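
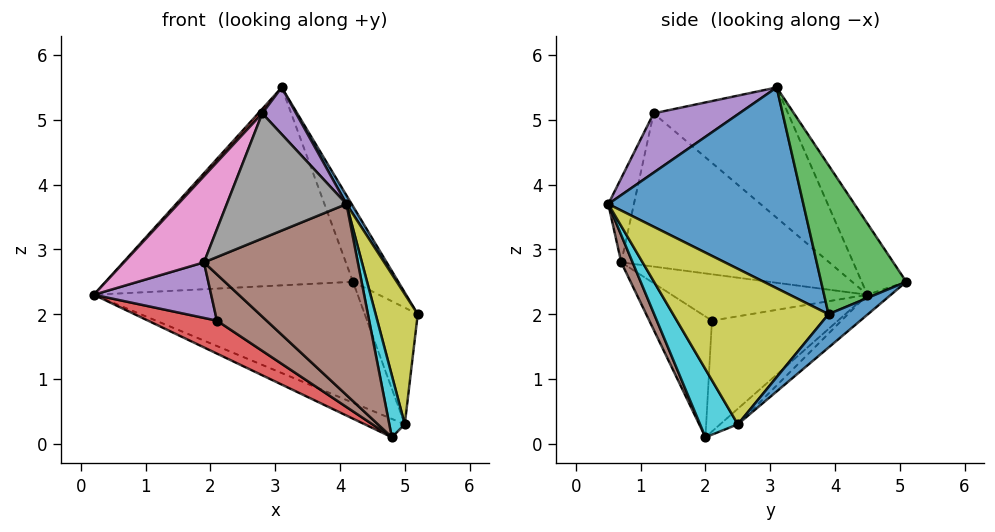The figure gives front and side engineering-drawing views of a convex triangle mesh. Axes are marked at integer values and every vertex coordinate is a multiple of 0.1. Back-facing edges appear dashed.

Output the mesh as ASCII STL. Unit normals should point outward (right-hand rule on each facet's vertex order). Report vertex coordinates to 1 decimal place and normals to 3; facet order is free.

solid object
 facet normal 0.860 -0.023 0.511
  outer loop
   vertex 3.1 3.1 5.5
   vertex 4.1 0.5 3.7
   vertex 5.2 3.9 2.0
  endloop
 endfacet
 facet normal -0.153 0.847 0.509
  outer loop
   vertex 4.2 5.1 2.5
   vertex 0.2 4.5 2.3
   vertex 3.1 3.1 5.5
  endloop
 endfacet
 facet normal 0.744 0.396 0.537
  outer loop
   vertex 4.2 5.1 2.5
   vertex 3.1 3.1 5.5
   vertex 5.2 3.9 2.0
  endloop
 endfacet
 facet normal -0.746 -0.022 0.666
  outer loop
   vertex 2.8 1.2 5.1
   vertex 3.1 3.1 5.5
   vertex 0.2 4.5 2.3
  endloop
 endfacet
 facet normal 0.642 -0.254 0.723
  outer loop
   vertex 2.8 1.2 5.1
   vertex 4.1 0.5 3.7
   vertex 3.1 3.1 5.5
  endloop
 endfacet
 facet normal 0.068 -0.926 -0.372
  outer loop
   vertex 1.9 0.7 2.8
   vertex 4.8 2.0 0.1
   vertex 4.1 0.5 3.7
  endloop
 endfacet
 facet normal -0.853 -0.328 0.405
  outer loop
   vertex 1.9 0.7 2.8
   vertex 2.8 1.2 5.1
   vertex 0.2 4.5 2.3
  endloop
 endfacet
 facet normal -0.201 -0.938 0.283
  outer loop
   vertex 1.9 0.7 2.8
   vertex 4.1 0.5 3.7
   vertex 2.8 1.2 5.1
  endloop
 endfacet
 facet normal 0.960 -0.260 0.101
  outer loop
   vertex 5.0 2.5 0.3
   vertex 5.2 3.9 2.0
   vertex 4.1 0.5 3.7
  endloop
 endfacet
 facet normal 0.925 -0.379 0.022
  outer loop
   vertex 5.0 2.5 0.3
   vertex 4.1 0.5 3.7
   vertex 4.8 2.0 0.1
  endloop
 endfacet
 facet normal 0.482 0.648 -0.590
  outer loop
   vertex 5.0 2.5 0.3
   vertex 4.2 5.1 2.5
   vertex 5.2 3.9 2.0
  endloop
 endfacet
 facet normal -0.189 0.429 -0.883
  outer loop
   vertex 5.0 2.5 0.3
   vertex 4.8 2.0 0.1
   vertex 0.2 4.5 2.3
  endloop
 endfacet
 facet normal -0.057 0.635 -0.771
  outer loop
   vertex 5.0 2.5 0.3
   vertex 0.2 4.5 2.3
   vertex 4.2 5.1 2.5
  endloop
 endfacet
 facet normal -0.538 -0.294 -0.790
  outer loop
   vertex 2.1 2.1 1.9
   vertex 0.2 4.5 2.3
   vertex 4.8 2.0 0.1
  endloop
 endfacet
 facet normal -0.610 -0.365 -0.704
  outer loop
   vertex 2.1 2.1 1.9
   vertex 1.9 0.7 2.8
   vertex 0.2 4.5 2.3
  endloop
 endfacet
 facet normal -0.516 -0.410 -0.752
  outer loop
   vertex 2.1 2.1 1.9
   vertex 4.8 2.0 0.1
   vertex 1.9 0.7 2.8
  endloop
 endfacet
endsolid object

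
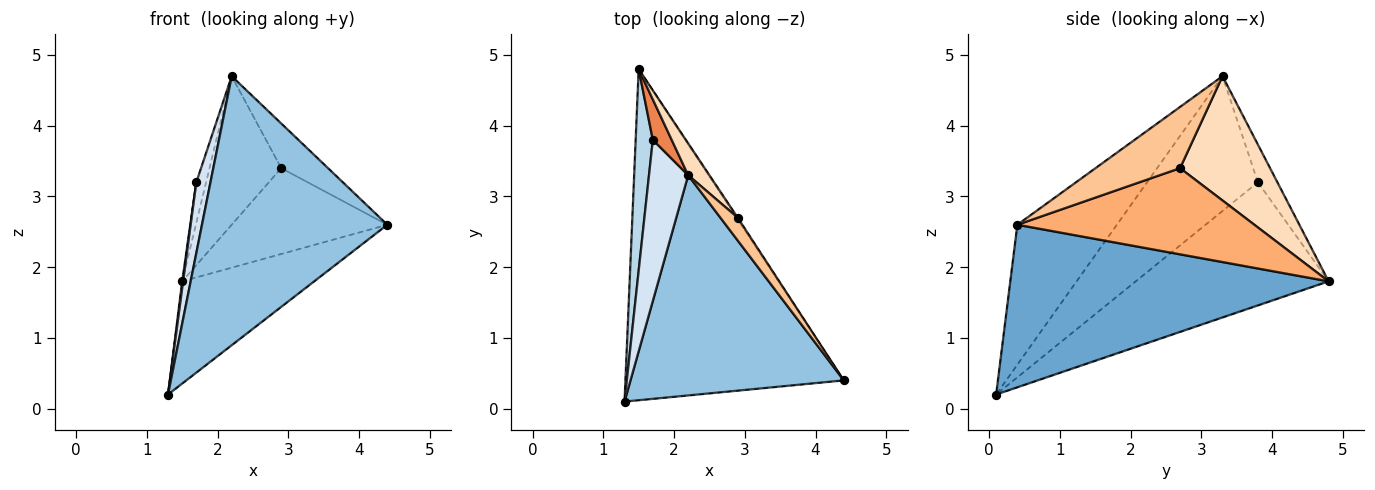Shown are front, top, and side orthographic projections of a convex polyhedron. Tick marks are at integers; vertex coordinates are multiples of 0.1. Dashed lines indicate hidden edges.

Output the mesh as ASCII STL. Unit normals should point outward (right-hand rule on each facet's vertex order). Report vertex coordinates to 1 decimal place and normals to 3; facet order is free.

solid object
 facet normal 0.580 0.240 -0.779
  outer loop
   vertex 1.5 4.8 1.8
   vertex 4.4 0.4 2.6
   vertex 1.3 0.1 0.2
  endloop
 endfacet
 facet normal -0.384 -0.715 0.585
  outer loop
   vertex 2.2 3.3 4.7
   vertex 1.3 0.1 0.2
   vertex 4.4 0.4 2.6
  endloop
 endfacet
 facet normal -0.990 -0.005 0.138
  outer loop
   vertex 1.7 3.8 3.2
   vertex 1.5 4.8 1.8
   vertex 1.3 0.1 0.2
  endloop
 endfacet
 facet normal -0.953 -0.122 0.277
  outer loop
   vertex 1.7 3.8 3.2
   vertex 1.3 0.1 0.2
   vertex 2.2 3.3 4.7
  endloop
 endfacet
 facet normal -0.816 0.408 0.408
  outer loop
   vertex 1.7 3.8 3.2
   vertex 2.2 3.3 4.7
   vertex 1.5 4.8 1.8
  endloop
 endfacet
 facet normal 0.836 0.549 -0.011
  outer loop
   vertex 2.9 2.7 3.4
   vertex 4.4 0.4 2.6
   vertex 1.5 4.8 1.8
  endloop
 endfacet
 facet normal 0.849 0.470 0.240
  outer loop
   vertex 2.9 2.7 3.4
   vertex 2.2 3.3 4.7
   vertex 4.4 0.4 2.6
  endloop
 endfacet
 facet normal 0.775 0.618 0.132
  outer loop
   vertex 2.9 2.7 3.4
   vertex 1.5 4.8 1.8
   vertex 2.2 3.3 4.7
  endloop
 endfacet
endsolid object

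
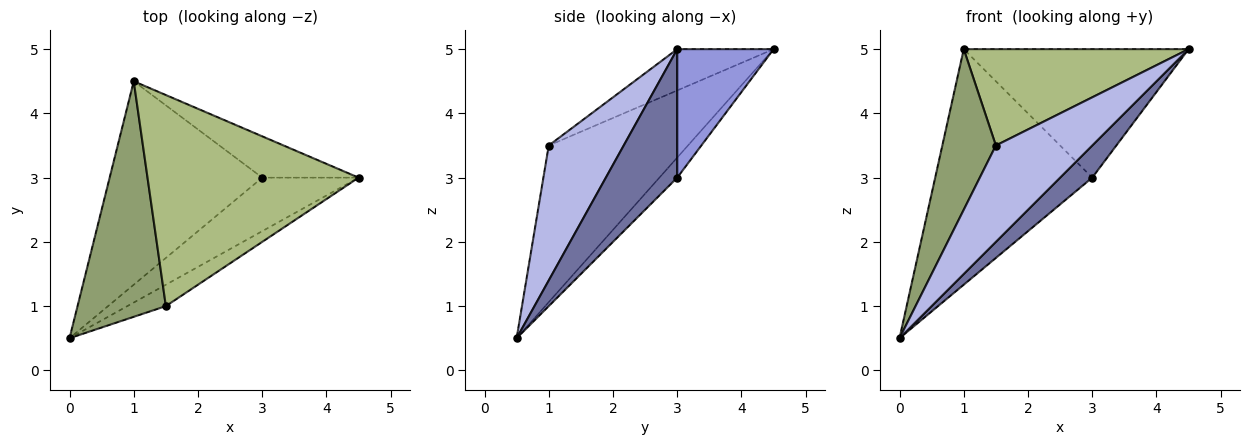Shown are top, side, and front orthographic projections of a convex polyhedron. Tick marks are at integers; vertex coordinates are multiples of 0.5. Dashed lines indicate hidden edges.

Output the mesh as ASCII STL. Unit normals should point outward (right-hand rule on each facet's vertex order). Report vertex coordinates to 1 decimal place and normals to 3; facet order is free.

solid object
 facet normal 0.753 -0.339 -0.565
  outer loop
   vertex 3.0 3.0 3.0
   vertex 4.5 3.0 5.0
   vertex 0.0 0.5 0.5
  endloop
 endfacet
 facet normal -0.086 0.754 -0.651
  outer loop
   vertex 3.0 3.0 3.0
   vertex 0.0 0.5 0.5
   vertex 1.0 4.5 5.0
  endloop
 endfacet
 facet normal 0.378 0.881 -0.283
  outer loop
   vertex 3.0 3.0 3.0
   vertex 1.0 4.5 5.0
   vertex 4.5 3.0 5.0
  endloop
 endfacet
 facet normal 0.605 -0.777 -0.173
  outer loop
   vertex 1.5 1.0 3.5
   vertex 0.0 0.5 0.5
   vertex 4.5 3.0 5.0
  endloop
 endfacet
 facet normal -0.826 -0.318 0.466
  outer loop
   vertex 1.5 1.0 3.5
   vertex 1.0 4.5 5.0
   vertex 0.0 0.5 0.5
  endloop
 endfacet
 facet normal -0.175 -0.409 0.896
  outer loop
   vertex 1.5 1.0 3.5
   vertex 4.5 3.0 5.0
   vertex 1.0 4.5 5.0
  endloop
 endfacet
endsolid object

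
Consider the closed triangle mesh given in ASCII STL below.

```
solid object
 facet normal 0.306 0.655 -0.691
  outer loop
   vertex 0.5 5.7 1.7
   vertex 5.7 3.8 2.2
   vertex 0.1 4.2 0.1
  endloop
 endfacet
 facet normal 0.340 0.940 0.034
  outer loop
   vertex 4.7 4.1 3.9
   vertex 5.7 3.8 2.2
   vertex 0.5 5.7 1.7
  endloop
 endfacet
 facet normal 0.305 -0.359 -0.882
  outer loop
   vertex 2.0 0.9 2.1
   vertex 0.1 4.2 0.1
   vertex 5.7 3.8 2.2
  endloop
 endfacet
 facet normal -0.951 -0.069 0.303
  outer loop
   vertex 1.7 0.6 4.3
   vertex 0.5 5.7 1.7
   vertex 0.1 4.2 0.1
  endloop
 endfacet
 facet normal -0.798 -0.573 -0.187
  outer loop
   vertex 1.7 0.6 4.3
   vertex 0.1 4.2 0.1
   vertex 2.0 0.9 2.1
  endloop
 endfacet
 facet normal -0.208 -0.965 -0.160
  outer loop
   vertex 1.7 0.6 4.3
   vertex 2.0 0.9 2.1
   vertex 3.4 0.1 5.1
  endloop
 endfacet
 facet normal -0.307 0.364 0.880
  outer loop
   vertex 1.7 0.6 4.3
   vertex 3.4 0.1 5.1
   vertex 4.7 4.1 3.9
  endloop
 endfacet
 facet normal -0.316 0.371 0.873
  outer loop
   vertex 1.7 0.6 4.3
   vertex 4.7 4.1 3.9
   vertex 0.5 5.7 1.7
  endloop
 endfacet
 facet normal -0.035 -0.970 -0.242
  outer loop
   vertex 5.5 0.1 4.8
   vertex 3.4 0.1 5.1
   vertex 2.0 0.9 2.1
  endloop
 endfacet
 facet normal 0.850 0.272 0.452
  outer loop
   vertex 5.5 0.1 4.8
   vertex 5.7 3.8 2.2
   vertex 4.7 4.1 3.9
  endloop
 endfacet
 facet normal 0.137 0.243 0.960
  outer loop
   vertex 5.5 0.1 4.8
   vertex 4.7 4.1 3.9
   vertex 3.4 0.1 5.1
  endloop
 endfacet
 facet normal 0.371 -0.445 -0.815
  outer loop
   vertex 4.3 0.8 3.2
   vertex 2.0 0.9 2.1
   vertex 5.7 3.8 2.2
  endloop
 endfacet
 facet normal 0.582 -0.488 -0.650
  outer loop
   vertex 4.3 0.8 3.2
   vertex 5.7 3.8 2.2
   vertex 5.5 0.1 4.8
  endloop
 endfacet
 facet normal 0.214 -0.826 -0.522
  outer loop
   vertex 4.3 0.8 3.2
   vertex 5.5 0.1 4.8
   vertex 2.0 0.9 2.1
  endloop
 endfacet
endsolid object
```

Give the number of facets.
14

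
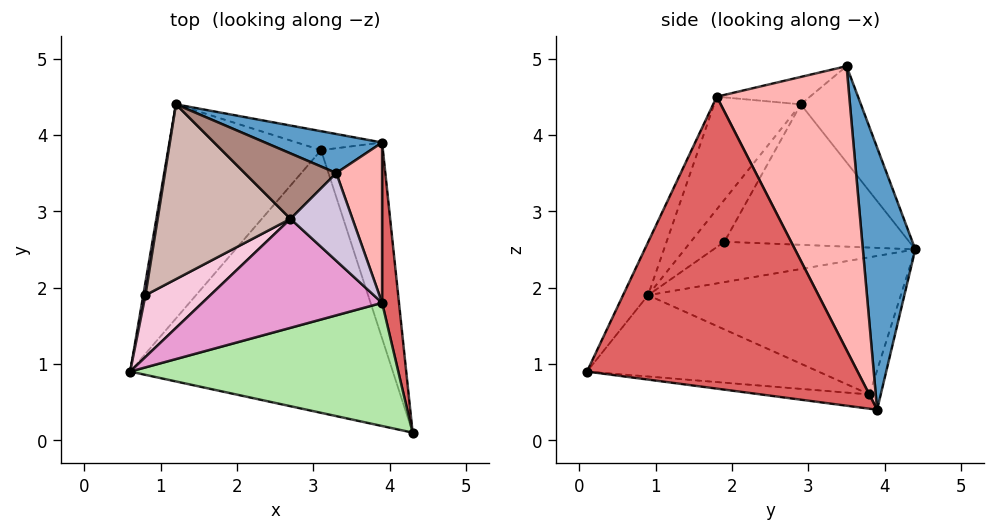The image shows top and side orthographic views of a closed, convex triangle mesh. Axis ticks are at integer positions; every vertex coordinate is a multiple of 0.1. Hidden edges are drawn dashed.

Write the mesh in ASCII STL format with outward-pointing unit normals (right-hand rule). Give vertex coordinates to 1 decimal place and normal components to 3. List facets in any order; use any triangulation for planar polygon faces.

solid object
 facet normal 0.271 0.955 0.121
  outer loop
   vertex 1.2 4.4 2.5
   vertex 3.3 3.5 4.9
   vertex 3.9 3.9 0.4
  endloop
 endfacet
 facet normal -0.291 -0.171 -0.941
  outer loop
   vertex 3.1 3.8 0.6
   vertex 4.3 0.1 0.9
   vertex 0.6 0.9 1.9
  endloop
 endfacet
 facet normal -0.222 -0.150 -0.963
  outer loop
   vertex 3.1 3.8 0.6
   vertex 3.9 3.9 0.4
   vertex 4.3 0.1 0.9
  endloop
 endfacet
 facet normal -0.649 0.235 -0.723
  outer loop
   vertex 3.1 3.8 0.6
   vertex 0.6 0.9 1.9
   vertex 1.2 4.4 2.5
  endloop
 endfacet
 facet normal -0.228 0.839 -0.493
  outer loop
   vertex 3.1 3.8 0.6
   vertex 1.2 4.4 2.5
   vertex 3.9 3.9 0.4
  endloop
 endfacet
 facet normal -0.083 -0.905 0.418
  outer loop
   vertex 3.9 1.8 4.5
   vertex 0.6 0.9 1.9
   vertex 4.3 0.1 0.9
  endloop
 endfacet
 facet normal 0.992 0.112 0.057
  outer loop
   vertex 3.9 1.8 4.5
   vertex 4.3 0.1 0.9
   vertex 3.9 3.9 0.4
  endloop
 endfacet
 facet normal 0.943 0.297 0.152
  outer loop
   vertex 3.9 1.8 4.5
   vertex 3.9 3.9 0.4
   vertex 3.3 3.5 4.9
  endloop
 endfacet
 facet normal -0.986 0.160 0.053
  outer loop
   vertex 0.8 1.9 2.6
   vertex 1.2 4.4 2.5
   vertex 0.6 0.9 1.9
  endloop
 endfacet
 facet normal -0.381 -0.337 0.861
  outer loop
   vertex 2.7 2.9 4.4
   vertex 3.9 1.8 4.5
   vertex 3.3 3.5 4.9
  endloop
 endfacet
 facet normal -0.716 0.148 0.682
  outer loop
   vertex 2.7 2.9 4.4
   vertex 3.3 3.5 4.9
   vertex 1.2 4.4 2.5
  endloop
 endfacet
 facet normal -0.719 0.142 0.680
  outer loop
   vertex 2.7 2.9 4.4
   vertex 1.2 4.4 2.5
   vertex 0.8 1.9 2.6
  endloop
 endfacet
 facet normal -0.474 -0.449 0.757
  outer loop
   vertex 2.7 2.9 4.4
   vertex 0.6 0.9 1.9
   vertex 3.9 1.8 4.5
  endloop
 endfacet
 facet normal -0.490 -0.432 0.757
  outer loop
   vertex 2.7 2.9 4.4
   vertex 0.8 1.9 2.6
   vertex 0.6 0.9 1.9
  endloop
 endfacet
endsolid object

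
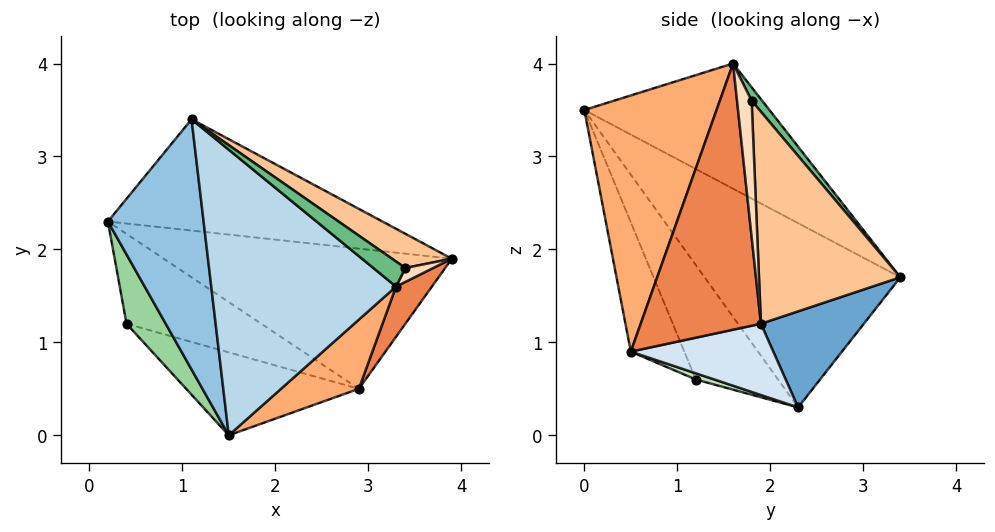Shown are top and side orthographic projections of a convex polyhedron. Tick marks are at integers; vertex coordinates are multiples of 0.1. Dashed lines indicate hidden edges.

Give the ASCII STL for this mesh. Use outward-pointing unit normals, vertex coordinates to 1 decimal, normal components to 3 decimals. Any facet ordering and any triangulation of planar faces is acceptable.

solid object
 facet normal 0.242 0.681 -0.691
  outer loop
   vertex 1.1 3.4 1.7
   vertex 3.9 1.9 1.2
   vertex 0.2 2.3 0.3
  endloop
 endfacet
 facet normal -0.879 0.138 0.456
  outer loop
   vertex 1.1 3.4 1.7
   vertex 0.2 2.3 0.3
   vertex 1.5 0.0 3.5
  endloop
 endfacet
 facet normal -0.526 0.349 0.776
  outer loop
   vertex 3.3 1.6 4.0
   vertex 1.1 3.4 1.7
   vertex 1.5 0.0 3.5
  endloop
 endfacet
 facet normal 0.240 0.037 -0.970
  outer loop
   vertex 2.9 0.5 0.9
   vertex 0.2 2.3 0.3
   vertex 3.9 1.9 1.2
  endloop
 endfacet
 facet normal 0.798 -0.593 0.107
  outer loop
   vertex 2.9 0.5 0.9
   vertex 3.9 1.9 1.2
   vertex 3.3 1.6 4.0
  endloop
 endfacet
 facet normal 0.622 -0.759 0.189
  outer loop
   vertex 2.9 0.5 0.9
   vertex 3.3 1.6 4.0
   vertex 1.5 0.0 3.5
  endloop
 endfacet
 facet normal 0.487 0.863 0.137
  outer loop
   vertex 3.4 1.8 3.6
   vertex 3.9 1.9 1.2
   vertex 1.1 3.4 1.7
  endloop
 endfacet
 facet normal 0.976 -0.089 0.200
  outer loop
   vertex 3.4 1.8 3.6
   vertex 3.3 1.6 4.0
   vertex 3.9 1.9 1.2
  endloop
 endfacet
 facet normal 0.200 0.855 0.478
  outer loop
   vertex 3.4 1.8 3.6
   vertex 1.1 3.4 1.7
   vertex 3.3 1.6 4.0
  endloop
 endfacet
 facet normal -0.943 -0.083 0.323
  outer loop
   vertex 0.4 1.2 0.6
   vertex 1.5 0.0 3.5
   vertex 0.2 2.3 0.3
  endloop
 endfacet
 facet normal 0.044 -0.255 -0.966
  outer loop
   vertex 0.4 1.2 0.6
   vertex 0.2 2.3 0.3
   vertex 2.9 0.5 0.9
  endloop
 endfacet
 facet normal -0.224 -0.928 -0.299
  outer loop
   vertex 0.4 1.2 0.6
   vertex 2.9 0.5 0.9
   vertex 1.5 0.0 3.5
  endloop
 endfacet
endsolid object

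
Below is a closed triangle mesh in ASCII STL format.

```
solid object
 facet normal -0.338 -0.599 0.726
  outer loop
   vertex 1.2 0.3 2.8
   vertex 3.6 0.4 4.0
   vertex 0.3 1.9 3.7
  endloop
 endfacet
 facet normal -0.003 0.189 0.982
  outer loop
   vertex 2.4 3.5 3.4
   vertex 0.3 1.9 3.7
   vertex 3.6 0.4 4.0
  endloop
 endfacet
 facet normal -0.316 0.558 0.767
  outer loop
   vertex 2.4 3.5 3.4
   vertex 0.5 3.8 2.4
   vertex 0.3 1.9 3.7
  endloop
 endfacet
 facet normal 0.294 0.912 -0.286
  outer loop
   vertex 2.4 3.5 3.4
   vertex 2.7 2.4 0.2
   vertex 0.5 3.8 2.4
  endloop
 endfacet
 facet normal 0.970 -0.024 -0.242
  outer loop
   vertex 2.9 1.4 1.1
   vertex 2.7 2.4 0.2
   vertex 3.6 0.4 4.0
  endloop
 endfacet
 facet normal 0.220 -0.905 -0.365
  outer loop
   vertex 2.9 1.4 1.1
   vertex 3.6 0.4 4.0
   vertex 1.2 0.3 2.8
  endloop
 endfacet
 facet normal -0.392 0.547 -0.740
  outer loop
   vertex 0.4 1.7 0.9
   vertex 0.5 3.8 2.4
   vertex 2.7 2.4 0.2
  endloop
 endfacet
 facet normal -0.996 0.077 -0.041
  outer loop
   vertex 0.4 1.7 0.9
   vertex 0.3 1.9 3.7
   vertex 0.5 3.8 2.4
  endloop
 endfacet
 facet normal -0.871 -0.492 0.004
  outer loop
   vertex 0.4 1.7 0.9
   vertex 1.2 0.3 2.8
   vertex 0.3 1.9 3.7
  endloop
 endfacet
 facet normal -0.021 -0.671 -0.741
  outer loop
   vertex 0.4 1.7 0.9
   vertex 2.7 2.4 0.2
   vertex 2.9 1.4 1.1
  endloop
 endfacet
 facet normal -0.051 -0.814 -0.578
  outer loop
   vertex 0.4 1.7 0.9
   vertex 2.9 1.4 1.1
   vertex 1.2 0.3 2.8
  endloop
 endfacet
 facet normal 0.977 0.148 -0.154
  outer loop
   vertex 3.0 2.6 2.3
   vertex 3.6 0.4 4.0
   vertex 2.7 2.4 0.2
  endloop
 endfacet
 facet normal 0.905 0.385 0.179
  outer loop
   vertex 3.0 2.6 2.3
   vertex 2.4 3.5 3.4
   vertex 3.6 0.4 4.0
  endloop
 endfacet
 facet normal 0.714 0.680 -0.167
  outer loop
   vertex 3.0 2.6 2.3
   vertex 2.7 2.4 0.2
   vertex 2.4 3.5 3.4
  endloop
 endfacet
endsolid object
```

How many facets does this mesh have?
14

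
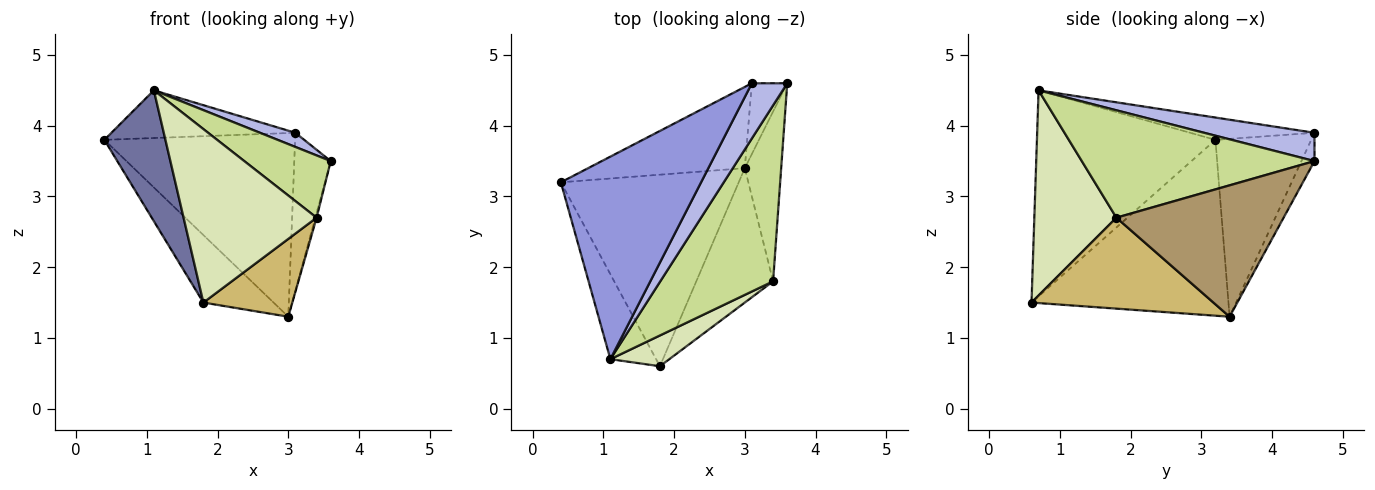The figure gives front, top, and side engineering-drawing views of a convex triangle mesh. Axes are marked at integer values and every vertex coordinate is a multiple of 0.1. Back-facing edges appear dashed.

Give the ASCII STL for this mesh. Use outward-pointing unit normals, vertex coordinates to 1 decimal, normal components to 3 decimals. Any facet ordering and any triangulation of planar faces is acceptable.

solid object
 facet normal -0.926 -0.317 -0.205
  outer loop
   vertex 1.1 0.7 4.5
   vertex 0.4 3.2 3.8
   vertex 1.8 0.6 1.5
  endloop
 endfacet
 facet normal -0.682 0.243 -0.690
  outer loop
   vertex 3.0 3.4 1.3
   vertex 1.8 0.6 1.5
   vertex 0.4 3.2 3.8
  endloop
 endfacet
 facet normal -0.153 0.226 0.962
  outer loop
   vertex 3.1 4.6 3.9
   vertex 0.4 3.2 3.8
   vertex 1.1 0.7 4.5
  endloop
 endfacet
 facet normal 0.613 -0.196 0.766
  outer loop
   vertex 3.1 4.6 3.9
   vertex 1.1 0.7 4.5
   vertex 3.6 4.6 3.5
  endloop
 endfacet
 facet normal -0.417 0.831 -0.368
  outer loop
   vertex 3.1 4.6 3.9
   vertex 3.0 3.4 1.3
   vertex 0.4 3.2 3.8
  endloop
 endfacet
 facet normal -0.311 0.868 -0.388
  outer loop
   vertex 3.1 4.6 3.9
   vertex 3.6 4.6 3.5
   vertex 3.0 3.4 1.3
  endloop
 endfacet
 facet normal 0.668 -0.248 0.702
  outer loop
   vertex 3.4 1.8 2.7
   vertex 3.6 4.6 3.5
   vertex 1.1 0.7 4.5
  endloop
 endfacet
 facet normal 0.519 -0.842 0.149
  outer loop
   vertex 3.4 1.8 2.7
   vertex 1.1 0.7 4.5
   vertex 1.8 0.6 1.5
  endloop
 endfacet
 facet normal 0.964 0.007 -0.267
  outer loop
   vertex 3.4 1.8 2.7
   vertex 3.0 3.4 1.3
   vertex 3.6 4.6 3.5
  endloop
 endfacet
 facet normal 0.716 -0.350 -0.604
  outer loop
   vertex 3.4 1.8 2.7
   vertex 1.8 0.6 1.5
   vertex 3.0 3.4 1.3
  endloop
 endfacet
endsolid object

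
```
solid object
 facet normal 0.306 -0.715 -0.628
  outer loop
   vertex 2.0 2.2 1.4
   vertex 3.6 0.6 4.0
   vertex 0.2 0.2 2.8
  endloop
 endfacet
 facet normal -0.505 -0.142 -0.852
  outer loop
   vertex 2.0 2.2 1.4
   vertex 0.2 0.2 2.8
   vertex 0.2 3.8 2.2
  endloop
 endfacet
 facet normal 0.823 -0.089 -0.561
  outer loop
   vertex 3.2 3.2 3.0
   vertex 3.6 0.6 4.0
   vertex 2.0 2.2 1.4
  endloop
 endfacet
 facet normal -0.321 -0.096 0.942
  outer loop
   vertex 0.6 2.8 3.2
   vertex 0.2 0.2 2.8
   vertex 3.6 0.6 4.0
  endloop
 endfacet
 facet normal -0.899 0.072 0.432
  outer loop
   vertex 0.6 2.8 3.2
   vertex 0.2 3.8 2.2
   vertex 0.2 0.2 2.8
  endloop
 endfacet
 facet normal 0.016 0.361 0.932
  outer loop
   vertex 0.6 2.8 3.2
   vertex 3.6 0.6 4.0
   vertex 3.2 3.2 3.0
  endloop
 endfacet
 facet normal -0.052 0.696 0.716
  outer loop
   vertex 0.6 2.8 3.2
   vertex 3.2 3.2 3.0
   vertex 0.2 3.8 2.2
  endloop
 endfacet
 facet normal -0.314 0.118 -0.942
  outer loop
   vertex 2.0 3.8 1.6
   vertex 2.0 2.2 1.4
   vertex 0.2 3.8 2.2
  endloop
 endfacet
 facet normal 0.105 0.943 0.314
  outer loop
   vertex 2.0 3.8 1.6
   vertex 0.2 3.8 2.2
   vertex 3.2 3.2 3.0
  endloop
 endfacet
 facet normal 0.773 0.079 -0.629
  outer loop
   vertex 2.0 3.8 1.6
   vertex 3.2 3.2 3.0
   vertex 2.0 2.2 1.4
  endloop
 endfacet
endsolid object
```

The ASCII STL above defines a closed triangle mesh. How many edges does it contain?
15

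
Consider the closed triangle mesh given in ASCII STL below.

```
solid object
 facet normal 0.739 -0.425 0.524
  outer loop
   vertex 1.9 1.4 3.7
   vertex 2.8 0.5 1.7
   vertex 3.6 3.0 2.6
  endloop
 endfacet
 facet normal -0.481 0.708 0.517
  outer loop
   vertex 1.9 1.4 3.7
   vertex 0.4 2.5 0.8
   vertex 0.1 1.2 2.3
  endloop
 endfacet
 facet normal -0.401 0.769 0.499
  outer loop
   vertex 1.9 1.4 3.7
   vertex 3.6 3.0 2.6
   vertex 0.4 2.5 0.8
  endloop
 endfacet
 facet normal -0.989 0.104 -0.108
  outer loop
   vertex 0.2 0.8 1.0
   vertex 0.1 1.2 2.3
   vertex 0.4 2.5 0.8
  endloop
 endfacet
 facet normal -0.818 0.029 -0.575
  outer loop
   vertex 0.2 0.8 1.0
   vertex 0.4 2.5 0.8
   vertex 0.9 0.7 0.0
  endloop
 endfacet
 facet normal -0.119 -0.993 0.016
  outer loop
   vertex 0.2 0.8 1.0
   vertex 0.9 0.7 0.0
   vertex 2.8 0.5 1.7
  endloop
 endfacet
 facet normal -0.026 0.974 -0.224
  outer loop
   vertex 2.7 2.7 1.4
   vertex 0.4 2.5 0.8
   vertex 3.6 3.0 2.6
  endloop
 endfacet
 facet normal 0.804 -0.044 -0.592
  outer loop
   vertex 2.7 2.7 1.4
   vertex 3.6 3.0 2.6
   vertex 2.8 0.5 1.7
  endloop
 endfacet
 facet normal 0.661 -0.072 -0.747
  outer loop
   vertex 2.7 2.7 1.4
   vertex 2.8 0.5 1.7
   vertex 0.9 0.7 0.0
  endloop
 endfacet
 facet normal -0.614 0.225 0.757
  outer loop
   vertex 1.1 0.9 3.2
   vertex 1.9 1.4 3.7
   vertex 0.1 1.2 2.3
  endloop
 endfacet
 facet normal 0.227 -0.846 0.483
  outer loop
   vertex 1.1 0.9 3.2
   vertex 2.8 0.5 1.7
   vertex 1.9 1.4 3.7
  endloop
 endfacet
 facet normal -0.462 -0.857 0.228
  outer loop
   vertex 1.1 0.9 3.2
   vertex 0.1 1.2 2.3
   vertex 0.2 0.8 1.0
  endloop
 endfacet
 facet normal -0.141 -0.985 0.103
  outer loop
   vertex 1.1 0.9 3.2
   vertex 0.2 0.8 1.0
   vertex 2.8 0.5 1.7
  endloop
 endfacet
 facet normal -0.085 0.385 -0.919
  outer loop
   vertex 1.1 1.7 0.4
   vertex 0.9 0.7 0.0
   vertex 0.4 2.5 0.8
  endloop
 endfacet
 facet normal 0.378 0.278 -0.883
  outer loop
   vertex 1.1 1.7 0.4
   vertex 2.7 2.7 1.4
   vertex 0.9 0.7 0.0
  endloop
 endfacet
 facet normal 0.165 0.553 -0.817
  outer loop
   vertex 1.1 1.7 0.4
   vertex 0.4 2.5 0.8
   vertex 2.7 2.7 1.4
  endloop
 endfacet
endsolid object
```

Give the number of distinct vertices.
10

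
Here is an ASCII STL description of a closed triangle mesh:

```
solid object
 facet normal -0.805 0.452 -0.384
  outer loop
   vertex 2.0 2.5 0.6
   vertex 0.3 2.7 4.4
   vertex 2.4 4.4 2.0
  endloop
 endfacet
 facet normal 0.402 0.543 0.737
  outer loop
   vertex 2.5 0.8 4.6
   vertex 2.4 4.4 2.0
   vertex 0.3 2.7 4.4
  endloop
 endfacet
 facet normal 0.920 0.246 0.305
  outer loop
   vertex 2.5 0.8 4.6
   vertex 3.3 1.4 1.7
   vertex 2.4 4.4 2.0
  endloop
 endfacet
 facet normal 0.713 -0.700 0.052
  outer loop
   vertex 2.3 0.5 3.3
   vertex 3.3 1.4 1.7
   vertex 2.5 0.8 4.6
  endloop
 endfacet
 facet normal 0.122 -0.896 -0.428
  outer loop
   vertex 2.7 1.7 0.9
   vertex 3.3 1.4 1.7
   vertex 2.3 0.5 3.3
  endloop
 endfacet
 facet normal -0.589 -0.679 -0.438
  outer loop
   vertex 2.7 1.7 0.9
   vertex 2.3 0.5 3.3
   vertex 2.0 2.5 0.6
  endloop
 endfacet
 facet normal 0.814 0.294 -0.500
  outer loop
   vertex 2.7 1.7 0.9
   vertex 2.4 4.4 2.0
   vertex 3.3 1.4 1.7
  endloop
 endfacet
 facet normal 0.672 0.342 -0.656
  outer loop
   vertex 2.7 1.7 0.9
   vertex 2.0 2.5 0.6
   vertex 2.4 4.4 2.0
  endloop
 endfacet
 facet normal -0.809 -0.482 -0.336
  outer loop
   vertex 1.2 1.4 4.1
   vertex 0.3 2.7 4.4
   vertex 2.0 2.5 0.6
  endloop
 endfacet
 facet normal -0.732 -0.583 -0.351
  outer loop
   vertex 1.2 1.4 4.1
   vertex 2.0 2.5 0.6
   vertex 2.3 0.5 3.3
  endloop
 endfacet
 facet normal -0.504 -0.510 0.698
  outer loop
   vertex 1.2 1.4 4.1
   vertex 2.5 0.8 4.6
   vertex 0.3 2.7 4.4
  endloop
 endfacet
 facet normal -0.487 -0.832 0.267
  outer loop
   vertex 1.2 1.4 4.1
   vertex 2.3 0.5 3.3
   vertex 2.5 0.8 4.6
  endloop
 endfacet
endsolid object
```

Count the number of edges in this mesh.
18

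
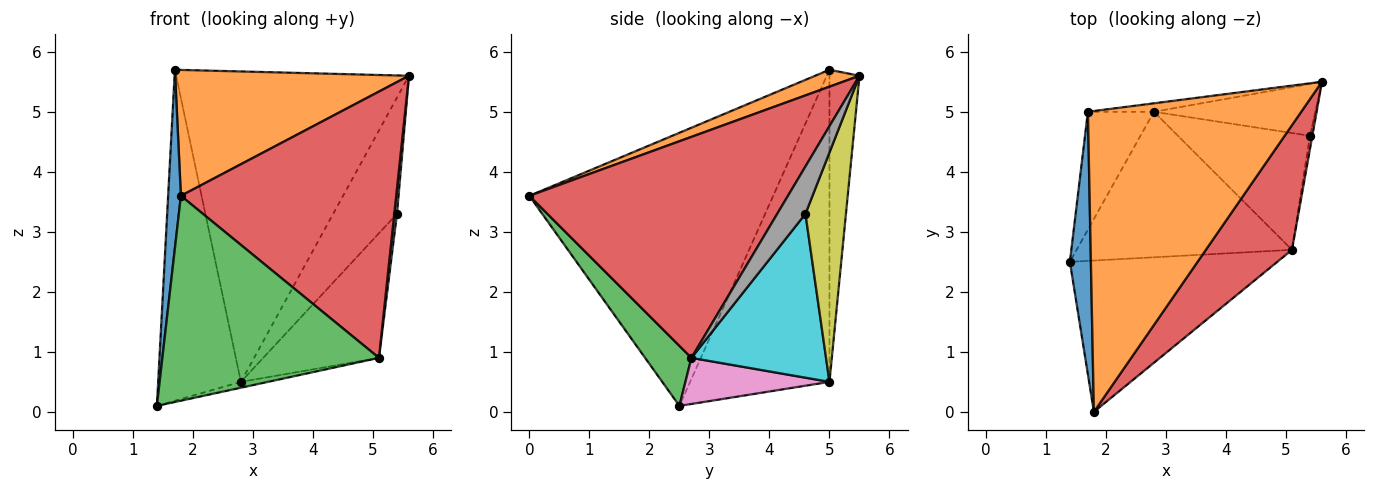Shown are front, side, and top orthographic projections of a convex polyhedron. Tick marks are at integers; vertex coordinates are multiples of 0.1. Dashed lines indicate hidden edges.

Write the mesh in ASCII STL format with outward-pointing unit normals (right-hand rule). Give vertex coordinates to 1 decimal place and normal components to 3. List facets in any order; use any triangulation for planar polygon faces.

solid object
 facet normal -0.996 -0.052 0.077
  outer loop
   vertex 1.7 5.0 5.7
   vertex 1.4 2.5 0.1
   vertex 1.8 0.0 3.6
  endloop
 endfacet
 facet normal 0.073 -0.385 0.920
  outer loop
   vertex 1.7 5.0 5.7
   vertex 1.8 0.0 3.6
   vertex 5.6 5.5 5.6
  endloop
 endfacet
 facet normal 0.169 -0.793 -0.586
  outer loop
   vertex 5.1 2.7 0.9
   vertex 1.8 0.0 3.6
   vertex 1.4 2.5 0.1
  endloop
 endfacet
 facet normal 0.736 -0.613 0.287
  outer loop
   vertex 5.1 2.7 0.9
   vertex 5.6 5.5 5.6
   vertex 1.8 0.0 3.6
  endloop
 endfacet
 facet normal -0.846 0.502 -0.179
  outer loop
   vertex 2.8 5.0 0.5
   vertex 1.4 2.5 0.1
   vertex 1.7 5.0 5.7
  endloop
 endfacet
 facet normal -0.128 0.991 -0.027
  outer loop
   vertex 2.8 5.0 0.5
   vertex 1.7 5.0 5.7
   vertex 5.6 5.5 5.6
  endloop
 endfacet
 facet normal 0.209 0.039 -0.977
  outer loop
   vertex 2.8 5.0 0.5
   vertex 5.1 2.7 0.9
   vertex 1.4 2.5 0.1
  endloop
 endfacet
 facet normal 0.994 -0.094 -0.049
  outer loop
   vertex 5.4 4.6 3.3
   vertex 5.6 5.5 5.6
   vertex 5.1 2.7 0.9
  endloop
 endfacet
 facet normal 0.501 0.790 -0.353
  outer loop
   vertex 5.4 4.6 3.3
   vertex 2.8 5.0 0.5
   vertex 5.6 5.5 5.6
  endloop
 endfacet
 facet normal 0.647 0.556 -0.521
  outer loop
   vertex 5.4 4.6 3.3
   vertex 5.1 2.7 0.9
   vertex 2.8 5.0 0.5
  endloop
 endfacet
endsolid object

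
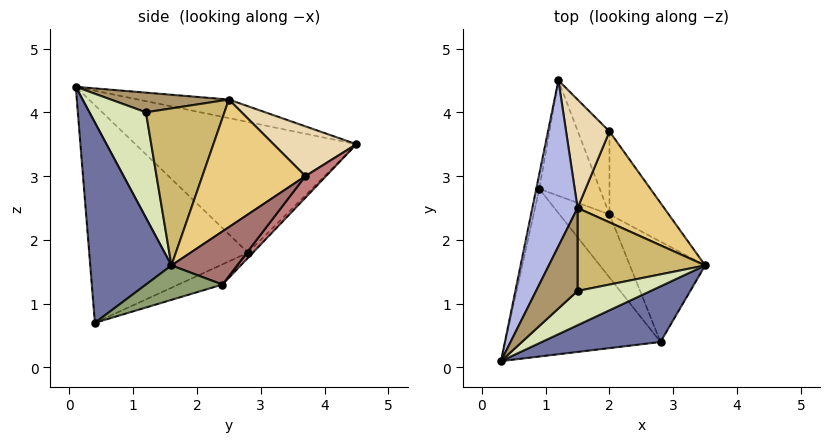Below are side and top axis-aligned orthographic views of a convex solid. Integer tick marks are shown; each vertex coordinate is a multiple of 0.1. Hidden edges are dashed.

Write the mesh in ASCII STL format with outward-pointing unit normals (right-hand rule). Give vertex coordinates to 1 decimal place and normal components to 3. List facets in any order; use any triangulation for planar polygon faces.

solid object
 facet normal 0.645 -0.662 0.382
  outer loop
   vertex 2.8 0.4 0.7
   vertex 3.5 1.6 1.6
   vertex 0.3 0.1 4.4
  endloop
 endfacet
 facet normal -0.980 0.196 -0.023
  outer loop
   vertex 0.9 2.8 1.8
   vertex 0.3 0.1 4.4
   vertex 1.2 4.5 3.5
  endloop
 endfacet
 facet normal -0.761 -0.354 -0.543
  outer loop
   vertex 0.9 2.8 1.8
   vertex 2.8 0.4 0.7
   vertex 0.3 0.1 4.4
  endloop
 endfacet
 facet normal -0.367 0.258 0.894
  outer loop
   vertex 1.5 2.5 4.2
   vertex 1.2 4.5 3.5
   vertex 0.3 0.1 4.4
  endloop
 endfacet
 facet normal 0.381 0.402 -0.833
  outer loop
   vertex 2.0 2.4 1.3
   vertex 3.5 1.6 1.6
   vertex 2.8 0.4 0.7
  endloop
 endfacet
 facet normal -0.372 0.127 -0.920
  outer loop
   vertex 2.0 2.4 1.3
   vertex 2.8 0.4 0.7
   vertex 0.9 2.8 1.8
  endloop
 endfacet
 facet normal -0.060 0.711 -0.701
  outer loop
   vertex 2.0 2.4 1.3
   vertex 0.9 2.8 1.8
   vertex 1.2 4.5 3.5
  endloop
 endfacet
 facet normal 0.677 -0.567 0.469
  outer loop
   vertex 1.5 1.2 4.0
   vertex 0.3 0.1 4.4
   vertex 3.5 1.6 1.6
  endloop
 endfacet
 facet normal 0.425 -0.138 0.895
  outer loop
   vertex 1.5 1.2 4.0
   vertex 1.5 2.5 4.2
   vertex 0.3 0.1 4.4
  endloop
 endfacet
 facet normal 0.772 -0.097 0.628
  outer loop
   vertex 1.5 1.2 4.0
   vertex 3.5 1.6 1.6
   vertex 1.5 2.5 4.2
  endloop
 endfacet
 facet normal 0.809 0.212 0.549
  outer loop
   vertex 2.0 3.7 3.0
   vertex 1.5 2.5 4.2
   vertex 3.5 1.6 1.6
  endloop
 endfacet
 facet normal 0.713 0.324 0.622
  outer loop
   vertex 2.0 3.7 3.0
   vertex 1.2 4.5 3.5
   vertex 1.5 2.5 4.2
  endloop
 endfacet
 facet normal 0.479 0.697 -0.533
  outer loop
   vertex 2.0 3.7 3.0
   vertex 3.5 1.6 1.6
   vertex 2.0 2.4 1.3
  endloop
 endfacet
 facet normal 0.383 0.734 -0.561
  outer loop
   vertex 2.0 3.7 3.0
   vertex 2.0 2.4 1.3
   vertex 1.2 4.5 3.5
  endloop
 endfacet
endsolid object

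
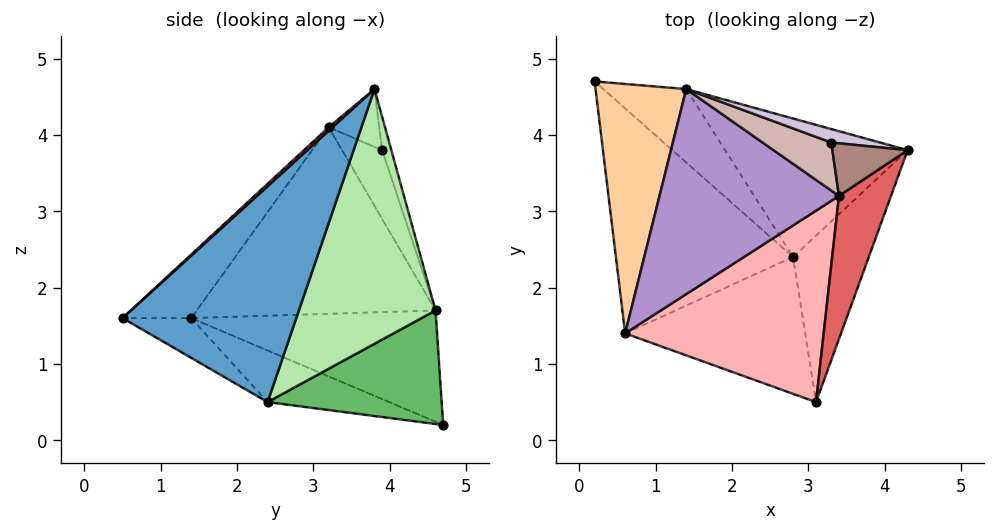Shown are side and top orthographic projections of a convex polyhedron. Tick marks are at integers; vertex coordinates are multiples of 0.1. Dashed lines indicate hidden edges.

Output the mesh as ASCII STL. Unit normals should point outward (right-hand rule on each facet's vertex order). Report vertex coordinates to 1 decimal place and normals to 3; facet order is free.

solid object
 facet normal 0.943 -0.042 -0.330
  outer loop
   vertex 2.8 2.4 0.5
   vertex 4.3 3.8 4.6
   vertex 3.1 0.5 1.6
  endloop
 endfacet
 facet normal -0.256 -0.404 -0.878
  outer loop
   vertex 0.6 1.4 1.6
   vertex 0.2 4.7 0.2
   vertex 2.8 2.4 0.5
  endloop
 endfacet
 facet normal -0.185 -0.514 -0.838
  outer loop
   vertex 0.6 1.4 1.6
   vertex 2.8 2.4 0.5
   vertex 3.1 0.5 1.6
  endloop
 endfacet
 facet normal -0.764 0.171 0.622
  outer loop
   vertex 1.4 4.6 1.7
   vertex 0.2 4.7 0.2
   vertex 0.6 1.4 1.6
  endloop
 endfacet
 facet normal 0.619 0.641 -0.453
  outer loop
   vertex 1.4 4.6 1.7
   vertex 2.8 2.4 0.5
   vertex 0.2 4.7 0.2
  endloop
 endfacet
 facet normal 0.624 0.641 -0.447
  outer loop
   vertex 1.4 4.6 1.7
   vertex 4.3 3.8 4.6
   vertex 2.8 2.4 0.5
  endloop
 endfacet
 facet normal 0.049 -0.682 0.730
  outer loop
   vertex 3.4 3.2 4.1
   vertex 3.1 0.5 1.6
   vertex 4.3 3.8 4.6
  endloop
 endfacet
 facet normal -0.233 -0.647 0.726
  outer loop
   vertex 3.4 3.2 4.1
   vertex 0.6 1.4 1.6
   vertex 3.1 0.5 1.6
  endloop
 endfacet
 facet normal -0.712 0.157 0.685
  outer loop
   vertex 3.4 3.2 4.1
   vertex 1.4 4.6 1.7
   vertex 0.6 1.4 1.6
  endloop
 endfacet
 facet normal -0.413 0.684 0.601
  outer loop
   vertex 3.3 3.9 3.8
   vertex 4.3 3.8 4.6
   vertex 1.4 4.6 1.7
  endloop
 endfacet
 facet normal -0.591 0.245 0.769
  outer loop
   vertex 3.3 3.9 3.8
   vertex 3.4 3.2 4.1
   vertex 4.3 3.8 4.6
  endloop
 endfacet
 facet normal -0.693 0.198 0.693
  outer loop
   vertex 3.3 3.9 3.8
   vertex 1.4 4.6 1.7
   vertex 3.4 3.2 4.1
  endloop
 endfacet
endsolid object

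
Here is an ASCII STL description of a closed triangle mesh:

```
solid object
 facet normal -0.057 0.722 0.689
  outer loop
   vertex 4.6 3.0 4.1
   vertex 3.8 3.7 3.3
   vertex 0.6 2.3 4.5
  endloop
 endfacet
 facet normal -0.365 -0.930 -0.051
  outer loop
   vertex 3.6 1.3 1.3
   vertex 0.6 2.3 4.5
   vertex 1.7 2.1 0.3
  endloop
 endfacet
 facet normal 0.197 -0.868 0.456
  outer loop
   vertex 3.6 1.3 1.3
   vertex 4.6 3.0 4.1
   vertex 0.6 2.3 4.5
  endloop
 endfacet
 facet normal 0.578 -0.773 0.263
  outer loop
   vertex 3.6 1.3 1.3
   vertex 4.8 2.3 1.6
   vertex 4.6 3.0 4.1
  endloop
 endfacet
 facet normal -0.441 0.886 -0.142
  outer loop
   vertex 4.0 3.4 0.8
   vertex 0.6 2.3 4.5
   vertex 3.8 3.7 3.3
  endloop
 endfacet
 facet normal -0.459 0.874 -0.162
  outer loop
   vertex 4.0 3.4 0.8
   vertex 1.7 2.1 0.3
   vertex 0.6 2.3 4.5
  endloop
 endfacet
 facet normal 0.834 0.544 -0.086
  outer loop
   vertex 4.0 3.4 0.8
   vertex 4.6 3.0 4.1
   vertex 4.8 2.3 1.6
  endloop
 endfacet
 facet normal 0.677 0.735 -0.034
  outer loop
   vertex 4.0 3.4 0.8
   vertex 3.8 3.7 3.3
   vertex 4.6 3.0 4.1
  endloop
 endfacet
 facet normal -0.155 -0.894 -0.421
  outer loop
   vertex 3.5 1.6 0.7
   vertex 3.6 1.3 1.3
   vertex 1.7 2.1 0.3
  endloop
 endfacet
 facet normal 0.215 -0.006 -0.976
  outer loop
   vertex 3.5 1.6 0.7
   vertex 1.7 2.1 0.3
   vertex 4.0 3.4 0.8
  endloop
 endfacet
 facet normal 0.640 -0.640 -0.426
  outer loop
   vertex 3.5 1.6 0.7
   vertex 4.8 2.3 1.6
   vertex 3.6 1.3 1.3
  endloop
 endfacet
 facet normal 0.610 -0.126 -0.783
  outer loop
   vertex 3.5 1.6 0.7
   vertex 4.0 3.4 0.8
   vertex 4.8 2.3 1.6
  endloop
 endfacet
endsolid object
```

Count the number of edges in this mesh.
18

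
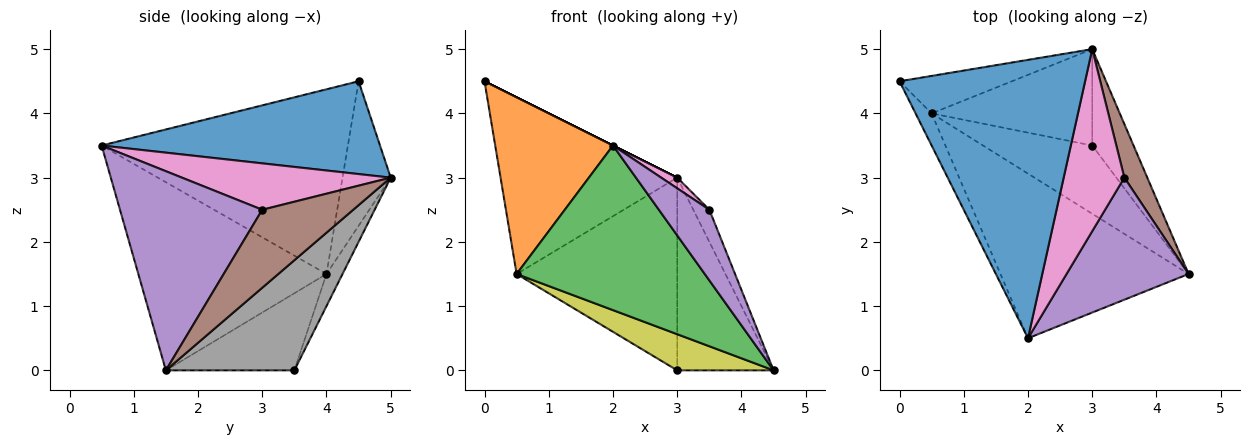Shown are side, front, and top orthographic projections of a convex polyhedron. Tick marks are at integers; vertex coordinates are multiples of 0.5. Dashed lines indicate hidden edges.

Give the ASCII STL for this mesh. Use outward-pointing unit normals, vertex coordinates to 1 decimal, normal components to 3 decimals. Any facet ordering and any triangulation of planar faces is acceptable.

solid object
 facet normal 0.447 0.000 0.894
  outer loop
   vertex 3.0 5.0 3.0
   vertex 0.0 4.5 4.5
   vertex 2.0 0.5 3.5
  endloop
 endfacet
 facet normal -0.899 -0.430 -0.078
  outer loop
   vertex 0.5 4.0 1.5
   vertex 2.0 0.5 3.5
   vertex 0.0 4.5 4.5
  endloop
 endfacet
 facet normal -0.577 -0.577 -0.577
  outer loop
   vertex 0.5 4.0 1.5
   vertex 4.5 1.5 0.0
   vertex 2.0 0.5 3.5
  endloop
 endfacet
 facet normal -0.258 0.945 -0.200
  outer loop
   vertex 0.5 4.0 1.5
   vertex 0.0 4.5 4.5
   vertex 3.0 5.0 3.0
  endloop
 endfacet
 facet normal 0.816 -0.290 0.500
  outer loop
   vertex 3.5 3.0 2.5
   vertex 2.0 0.5 3.5
   vertex 4.5 1.5 0.0
  endloop
 endfacet
 facet normal 0.946 0.167 0.278
  outer loop
   vertex 3.5 3.0 2.5
   vertex 4.5 1.5 0.0
   vertex 3.0 5.0 3.0
  endloop
 endfacet
 facet normal 0.607 -0.047 0.793
  outer loop
   vertex 3.5 3.0 2.5
   vertex 3.0 5.0 3.0
   vertex 2.0 0.5 3.5
  endloop
 endfacet
 facet normal 0.766 0.575 -0.287
  outer loop
   vertex 3.0 3.5 0.0
   vertex 3.0 5.0 3.0
   vertex 4.5 1.5 0.0
  endloop
 endfacet
 facet normal -0.529 -0.397 -0.750
  outer loop
   vertex 3.0 3.5 0.0
   vertex 4.5 1.5 0.0
   vertex 0.5 4.0 1.5
  endloop
 endfacet
 facet normal -0.089 0.891 -0.445
  outer loop
   vertex 3.0 3.5 0.0
   vertex 0.5 4.0 1.5
   vertex 3.0 5.0 3.0
  endloop
 endfacet
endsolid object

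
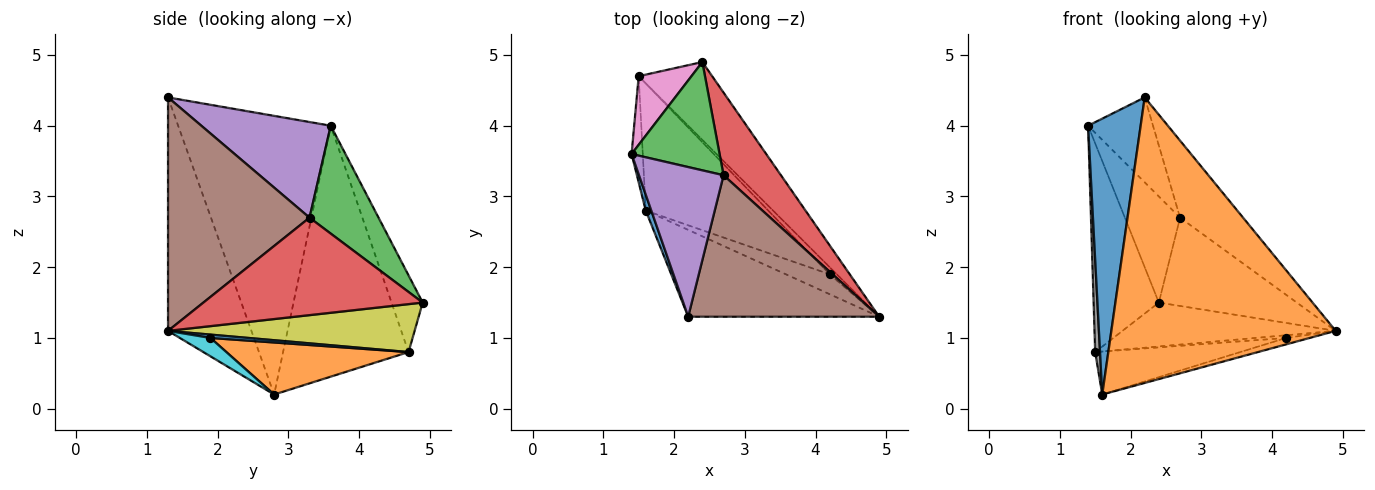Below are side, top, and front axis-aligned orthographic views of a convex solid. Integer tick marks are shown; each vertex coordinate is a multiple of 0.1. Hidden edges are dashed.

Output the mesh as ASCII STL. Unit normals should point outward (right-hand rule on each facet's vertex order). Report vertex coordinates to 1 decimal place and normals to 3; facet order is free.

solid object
 facet normal -0.945 -0.326 0.019
  outer loop
   vertex 2.2 1.3 4.4
   vertex 1.4 3.6 4.0
   vertex 1.6 2.8 0.2
  endloop
 endfacet
 facet normal -0.335 -0.901 -0.274
  outer loop
   vertex 2.2 1.3 4.4
   vertex 1.6 2.8 0.2
   vertex 4.9 1.3 1.1
  endloop
 endfacet
 facet normal 0.659 0.527 0.537
  outer loop
   vertex 2.7 3.3 2.7
   vertex 2.4 4.9 1.5
   vertex 1.4 3.6 4.0
  endloop
 endfacet
 facet normal 0.758 0.477 0.446
  outer loop
   vertex 2.7 3.3 2.7
   vertex 4.9 1.3 1.1
   vertex 2.4 4.9 1.5
  endloop
 endfacet
 facet normal 0.701 0.352 0.620
  outer loop
   vertex 2.7 3.3 2.7
   vertex 1.4 3.6 4.0
   vertex 2.2 1.3 4.4
  endloop
 endfacet
 facet normal 0.732 0.326 0.599
  outer loop
   vertex 2.7 3.3 2.7
   vertex 2.2 1.3 4.4
   vertex 4.9 1.3 1.1
  endloop
 endfacet
 facet normal -0.413 0.865 0.284
  outer loop
   vertex 1.5 4.7 0.8
   vertex 1.4 3.6 4.0
   vertex 2.4 4.9 1.5
  endloop
 endfacet
 facet normal -0.998 -0.039 -0.044
  outer loop
   vertex 1.5 4.7 0.8
   vertex 1.6 2.8 0.2
   vertex 1.4 3.6 4.0
  endloop
 endfacet
 facet normal 0.494 0.427 -0.757
  outer loop
   vertex 1.5 4.7 0.8
   vertex 2.4 4.9 1.5
   vertex 4.9 1.3 1.1
  endloop
 endfacet
 facet normal 0.371 0.285 -0.884
  outer loop
   vertex 4.2 1.9 1.0
   vertex 4.9 1.3 1.1
   vertex 1.6 2.8 0.2
  endloop
 endfacet
 facet normal 0.402 0.327 -0.855
  outer loop
   vertex 4.2 1.9 1.0
   vertex 1.5 4.7 0.8
   vertex 4.9 1.3 1.1
  endloop
 endfacet
 facet normal 0.373 0.297 -0.879
  outer loop
   vertex 4.2 1.9 1.0
   vertex 1.6 2.8 0.2
   vertex 1.5 4.7 0.8
  endloop
 endfacet
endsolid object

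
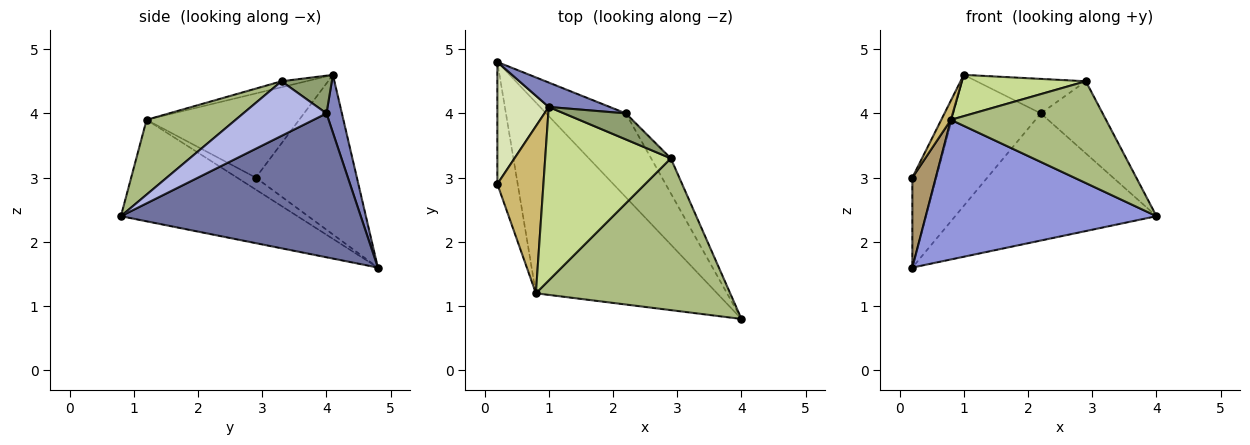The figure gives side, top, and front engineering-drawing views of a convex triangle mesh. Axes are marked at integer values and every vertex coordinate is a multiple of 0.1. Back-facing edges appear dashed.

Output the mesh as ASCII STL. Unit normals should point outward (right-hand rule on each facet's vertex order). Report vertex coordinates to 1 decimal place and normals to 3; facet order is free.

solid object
 facet normal 0.705 0.592 -0.390
  outer loop
   vertex 2.2 4.0 4.0
   vertex 4.0 0.8 2.4
   vertex 0.2 4.8 1.6
  endloop
 endfacet
 facet normal 0.171 0.969 0.180
  outer loop
   vertex 2.2 4.0 4.0
   vertex 0.2 4.8 1.6
   vertex 1.0 4.1 4.6
  endloop
 endfacet
 facet normal -0.412 -0.538 -0.735
  outer loop
   vertex 0.8 1.2 3.9
   vertex 0.2 4.8 1.6
   vertex 4.0 0.8 2.4
  endloop
 endfacet
 facet normal 0.771 0.573 -0.278
  outer loop
   vertex 2.9 3.3 4.5
   vertex 4.0 0.8 2.4
   vertex 2.2 4.0 4.0
  endloop
 endfacet
 facet normal 0.345 0.749 0.565
  outer loop
   vertex 2.9 3.3 4.5
   vertex 2.2 4.0 4.0
   vertex 1.0 4.1 4.6
  endloop
 endfacet
 facet normal 0.305 -0.531 0.791
  outer loop
   vertex 2.9 3.3 4.5
   vertex 0.8 1.2 3.9
   vertex 4.0 0.8 2.4
  endloop
 endfacet
 facet normal -0.046 -0.231 0.972
  outer loop
   vertex 2.9 3.3 4.5
   vertex 1.0 4.1 4.6
   vertex 0.8 1.2 3.9
  endloop
 endfacet
 facet normal -0.928 0.220 0.299
  outer loop
   vertex 0.2 2.9 3.0
   vertex 1.0 4.1 4.6
   vertex 0.2 4.8 1.6
  endloop
 endfacet
 facet normal -0.428 -0.536 -0.728
  outer loop
   vertex 0.2 2.9 3.0
   vertex 0.2 4.8 1.6
   vertex 0.8 1.2 3.9
  endloop
 endfacet
 facet normal -0.876 -0.055 0.479
  outer loop
   vertex 0.2 2.9 3.0
   vertex 0.8 1.2 3.9
   vertex 1.0 4.1 4.6
  endloop
 endfacet
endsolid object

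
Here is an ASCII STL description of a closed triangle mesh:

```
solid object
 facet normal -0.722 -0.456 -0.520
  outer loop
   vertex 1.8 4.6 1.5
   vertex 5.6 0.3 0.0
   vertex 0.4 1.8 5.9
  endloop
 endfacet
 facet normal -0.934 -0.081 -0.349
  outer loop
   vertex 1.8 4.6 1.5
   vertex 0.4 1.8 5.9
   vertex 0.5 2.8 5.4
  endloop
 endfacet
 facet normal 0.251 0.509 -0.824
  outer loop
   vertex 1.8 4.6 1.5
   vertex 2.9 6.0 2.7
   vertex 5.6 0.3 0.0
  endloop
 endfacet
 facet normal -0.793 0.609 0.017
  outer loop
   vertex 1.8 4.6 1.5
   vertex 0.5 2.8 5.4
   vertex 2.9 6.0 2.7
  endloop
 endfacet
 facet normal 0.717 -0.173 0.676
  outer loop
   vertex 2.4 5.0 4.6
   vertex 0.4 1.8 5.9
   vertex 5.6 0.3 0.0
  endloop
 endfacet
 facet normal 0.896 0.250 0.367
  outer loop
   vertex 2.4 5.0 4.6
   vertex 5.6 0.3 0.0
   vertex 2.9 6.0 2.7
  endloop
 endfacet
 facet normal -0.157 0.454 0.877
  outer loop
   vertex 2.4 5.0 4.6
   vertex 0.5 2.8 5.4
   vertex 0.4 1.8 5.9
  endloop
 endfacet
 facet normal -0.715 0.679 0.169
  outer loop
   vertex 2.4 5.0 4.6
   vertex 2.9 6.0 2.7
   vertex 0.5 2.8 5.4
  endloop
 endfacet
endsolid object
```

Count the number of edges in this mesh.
12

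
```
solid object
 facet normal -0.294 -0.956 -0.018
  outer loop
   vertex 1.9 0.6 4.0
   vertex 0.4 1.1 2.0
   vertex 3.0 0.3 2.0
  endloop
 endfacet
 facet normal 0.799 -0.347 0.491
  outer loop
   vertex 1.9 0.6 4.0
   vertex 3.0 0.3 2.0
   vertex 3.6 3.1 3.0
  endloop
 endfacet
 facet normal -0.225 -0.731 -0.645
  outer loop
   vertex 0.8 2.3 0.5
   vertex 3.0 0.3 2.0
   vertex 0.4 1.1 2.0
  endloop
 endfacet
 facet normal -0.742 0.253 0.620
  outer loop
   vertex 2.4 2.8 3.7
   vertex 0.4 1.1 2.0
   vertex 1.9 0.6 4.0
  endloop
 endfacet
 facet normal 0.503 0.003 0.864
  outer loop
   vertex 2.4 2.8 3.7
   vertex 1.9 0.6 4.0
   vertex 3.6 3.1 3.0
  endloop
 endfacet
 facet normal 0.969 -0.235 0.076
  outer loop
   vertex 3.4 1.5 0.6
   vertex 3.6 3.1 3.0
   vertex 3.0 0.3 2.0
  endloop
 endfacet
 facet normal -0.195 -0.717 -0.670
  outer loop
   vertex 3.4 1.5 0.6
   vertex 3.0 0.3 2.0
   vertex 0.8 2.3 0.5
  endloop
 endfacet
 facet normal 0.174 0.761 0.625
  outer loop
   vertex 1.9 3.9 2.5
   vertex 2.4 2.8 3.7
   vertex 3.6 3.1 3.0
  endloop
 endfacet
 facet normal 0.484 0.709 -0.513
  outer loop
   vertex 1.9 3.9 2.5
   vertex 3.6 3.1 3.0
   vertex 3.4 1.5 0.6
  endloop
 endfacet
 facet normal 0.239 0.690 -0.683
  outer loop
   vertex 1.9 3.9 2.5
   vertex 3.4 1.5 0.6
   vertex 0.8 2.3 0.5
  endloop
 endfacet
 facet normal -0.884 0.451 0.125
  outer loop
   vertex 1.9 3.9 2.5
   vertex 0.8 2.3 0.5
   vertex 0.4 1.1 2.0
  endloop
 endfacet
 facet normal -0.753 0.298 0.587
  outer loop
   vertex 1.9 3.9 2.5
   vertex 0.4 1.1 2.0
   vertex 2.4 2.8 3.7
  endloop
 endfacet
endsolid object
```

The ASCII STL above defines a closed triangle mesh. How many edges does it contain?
18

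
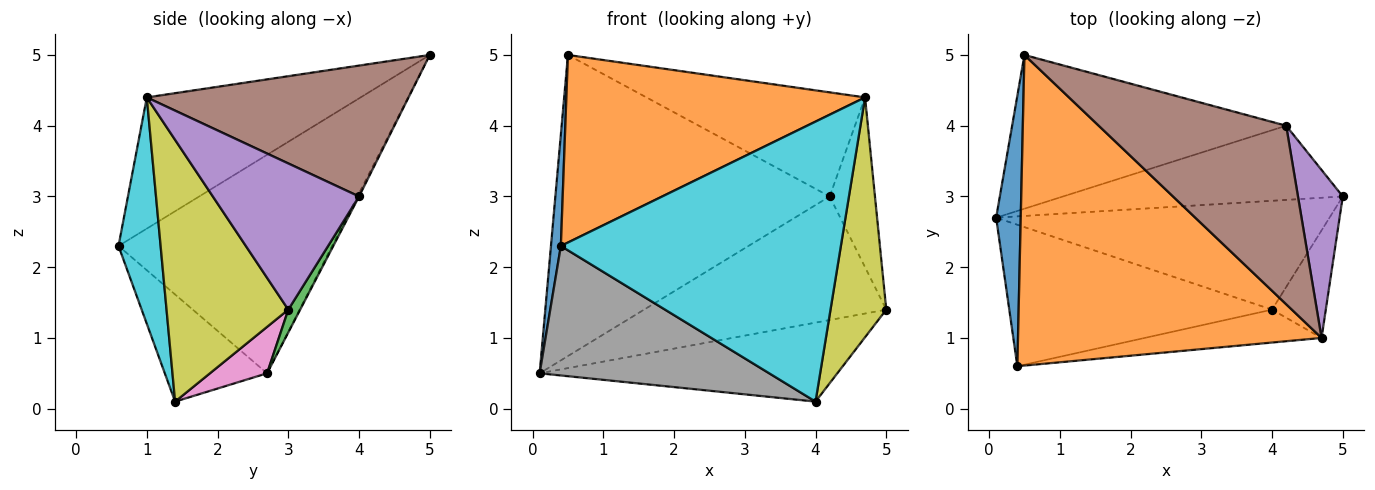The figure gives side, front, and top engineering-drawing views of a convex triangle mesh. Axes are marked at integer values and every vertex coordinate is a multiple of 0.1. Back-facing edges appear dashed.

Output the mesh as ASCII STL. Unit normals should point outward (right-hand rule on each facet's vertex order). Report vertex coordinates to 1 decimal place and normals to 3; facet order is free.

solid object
 facet normal -0.993 -0.046 0.112
  outer loop
   vertex 0.4 0.6 2.3
   vertex 0.5 5.0 5.0
   vertex 0.1 2.7 0.5
  endloop
 endfacet
 facet normal -0.347 -0.485 0.803
  outer loop
   vertex 4.7 1.0 4.4
   vertex 0.5 5.0 5.0
   vertex 0.4 0.6 2.3
  endloop
 endfacet
 facet normal 0.042 0.857 -0.514
  outer loop
   vertex 4.2 4.0 3.0
   vertex 5.0 3.0 1.4
   vertex 0.1 2.7 0.5
  endloop
 endfacet
 facet normal -0.005 0.891 -0.455
  outer loop
   vertex 4.2 4.0 3.0
   vertex 0.1 2.7 0.5
   vertex 0.5 5.0 5.0
  endloop
 endfacet
 facet normal 0.917 0.284 0.281
  outer loop
   vertex 4.2 4.0 3.0
   vertex 4.7 1.0 4.4
   vertex 5.0 3.0 1.4
  endloop
 endfacet
 facet normal 0.516 0.431 0.740
  outer loop
   vertex 4.2 4.0 3.0
   vertex 0.5 5.0 5.0
   vertex 4.7 1.0 4.4
  endloop
 endfacet
 facet normal 0.112 0.584 -0.804
  outer loop
   vertex 4.0 1.4 0.1
   vertex 0.1 2.7 0.5
   vertex 5.0 3.0 1.4
  endloop
 endfacet
 facet normal -0.288 -0.647 -0.706
  outer loop
   vertex 4.0 1.4 0.1
   vertex 0.4 0.6 2.3
   vertex 0.1 2.7 0.5
  endloop
 endfacet
 facet normal 0.894 -0.409 -0.184
  outer loop
   vertex 4.0 1.4 0.1
   vertex 5.0 3.0 1.4
   vertex 4.7 1.0 4.4
  endloop
 endfacet
 facet normal 0.148 -0.982 -0.115
  outer loop
   vertex 4.0 1.4 0.1
   vertex 4.7 1.0 4.4
   vertex 0.4 0.6 2.3
  endloop
 endfacet
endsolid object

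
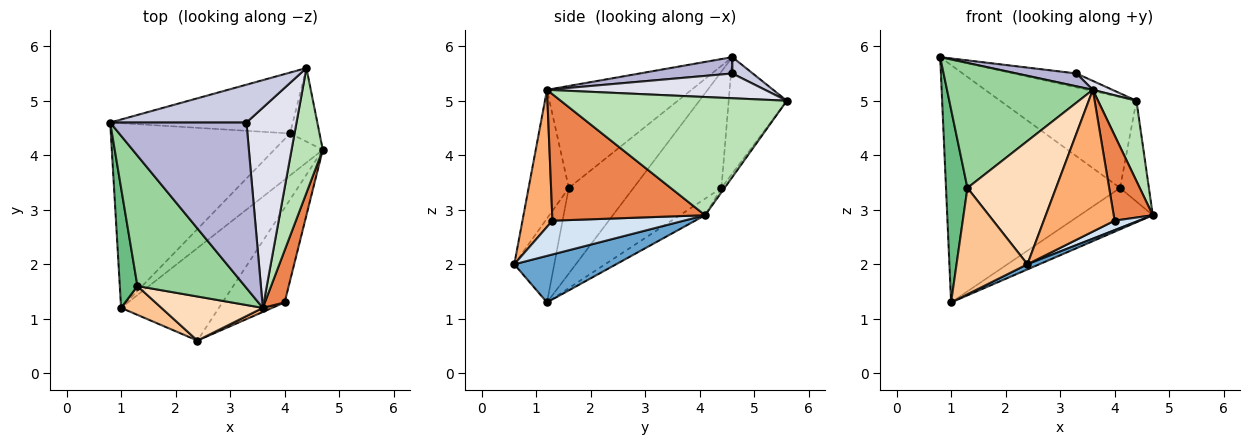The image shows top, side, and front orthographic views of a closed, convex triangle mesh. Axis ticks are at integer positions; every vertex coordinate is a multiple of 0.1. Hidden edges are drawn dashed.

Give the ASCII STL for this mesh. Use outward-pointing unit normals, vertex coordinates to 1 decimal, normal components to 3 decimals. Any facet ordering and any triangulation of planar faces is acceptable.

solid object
 facet normal 0.429 -0.050 -0.902
  outer loop
   vertex 1.0 1.2 1.3
   vertex 4.7 4.1 2.9
   vertex 2.4 0.6 2.0
  endloop
 endfacet
 facet normal -0.370 0.733 -0.570
  outer loop
   vertex 4.1 4.4 3.4
   vertex 1.0 1.2 1.3
   vertex 0.8 4.6 5.8
  endloop
 endfacet
 facet normal -0.236 0.682 -0.692
  outer loop
   vertex 4.1 4.4 3.4
   vertex 4.7 4.1 2.9
   vertex 1.0 1.2 1.3
  endloop
 endfacet
 facet normal 0.476 -0.088 -0.875
  outer loop
   vertex 4.0 1.3 2.8
   vertex 2.4 0.6 2.0
   vertex 4.7 4.1 2.9
  endloop
 endfacet
 facet normal 0.958 -0.245 0.149
  outer loop
   vertex 4.0 1.3 2.8
   vertex 4.7 4.1 2.9
   vertex 3.6 1.2 5.2
  endloop
 endfacet
 facet normal 0.390 -0.921 0.027
  outer loop
   vertex 4.0 1.3 2.8
   vertex 3.6 1.2 5.2
   vertex 2.4 0.6 2.0
  endloop
 endfacet
 facet normal -0.478 -0.848 0.230
  outer loop
   vertex 1.3 1.6 3.4
   vertex 1.0 1.2 1.3
   vertex 2.4 0.6 2.0
  endloop
 endfacet
 facet normal -0.393 -0.866 0.310
  outer loop
   vertex 1.3 1.6 3.4
   vertex 2.4 0.6 2.0
   vertex 3.6 1.2 5.2
  endloop
 endfacet
 facet normal -0.932 -0.309 0.192
  outer loop
   vertex 1.3 1.6 3.4
   vertex 0.8 4.6 5.8
   vertex 1.0 1.2 1.3
  endloop
 endfacet
 facet normal -0.565 -0.571 0.596
  outer loop
   vertex 1.3 1.6 3.4
   vertex 3.6 1.2 5.2
   vertex 0.8 4.6 5.8
  endloop
 endfacet
 facet normal 0.954 -0.162 0.252
  outer loop
   vertex 4.4 5.6 5.0
   vertex 3.6 1.2 5.2
   vertex 4.7 4.1 2.9
  endloop
 endfacet
 facet normal -0.087 0.805 -0.587
  outer loop
   vertex 4.4 5.6 5.0
   vertex 4.7 4.1 2.9
   vertex 4.1 4.4 3.4
  endloop
 endfacet
 facet normal -0.334 0.783 -0.525
  outer loop
   vertex 4.4 5.6 5.0
   vertex 4.1 4.4 3.4
   vertex 0.8 4.6 5.8
  endloop
 endfacet
 facet normal 0.119 -0.077 0.990
  outer loop
   vertex 3.3 4.6 5.5
   vertex 0.8 4.6 5.8
   vertex 3.6 1.2 5.2
  endloop
 endfacet
 facet normal 0.112 0.343 0.933
  outer loop
   vertex 3.3 4.6 5.5
   vertex 4.4 5.6 5.0
   vertex 0.8 4.6 5.8
  endloop
 endfacet
 facet normal 0.443 -0.040 0.895
  outer loop
   vertex 3.3 4.6 5.5
   vertex 3.6 1.2 5.2
   vertex 4.4 5.6 5.0
  endloop
 endfacet
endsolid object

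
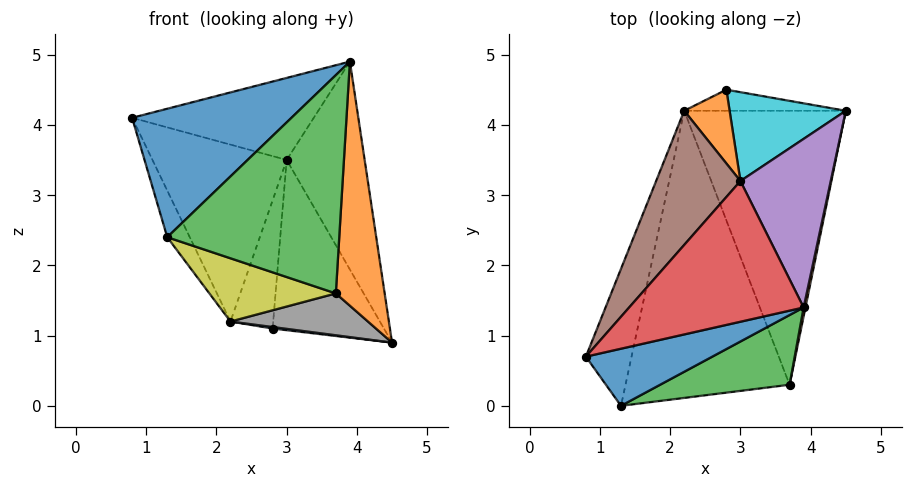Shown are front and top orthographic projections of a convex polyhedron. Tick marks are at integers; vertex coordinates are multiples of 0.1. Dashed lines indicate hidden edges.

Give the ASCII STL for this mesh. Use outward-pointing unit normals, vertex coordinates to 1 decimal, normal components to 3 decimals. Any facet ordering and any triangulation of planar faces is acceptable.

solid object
 facet normal 0.101 -0.909 0.404
  outer loop
   vertex 1.3 0.0 2.4
   vertex 3.9 1.4 4.9
   vertex 0.8 0.7 4.1
  endloop
 endfacet
 facet normal 0.980 -0.200 0.007
  outer loop
   vertex 3.7 0.3 1.6
   vertex 4.5 4.2 0.9
   vertex 3.9 1.4 4.9
  endloop
 endfacet
 facet normal 0.215 -0.930 0.297
  outer loop
   vertex 3.7 0.3 1.6
   vertex 3.9 1.4 4.9
   vertex 1.3 0.0 2.4
  endloop
 endfacet
 facet normal -0.319 0.477 0.819
  outer loop
   vertex 3.0 3.2 3.5
   vertex 0.8 0.7 4.1
   vertex 3.9 1.4 4.9
  endloop
 endfacet
 facet normal 0.498 0.674 0.546
  outer loop
   vertex 3.0 3.2 3.5
   vertex 3.9 1.4 4.9
   vertex 4.5 4.2 0.9
  endloop
 endfacet
 facet normal -0.595 0.640 0.485
  outer loop
   vertex 2.2 4.2 1.2
   vertex 0.8 0.7 4.1
   vertex 3.0 3.2 3.5
  endloop
 endfacet
 facet normal -0.940 0.110 -0.322
  outer loop
   vertex 2.2 4.2 1.2
   vertex 1.3 0.0 2.4
   vertex 0.8 0.7 4.1
  endloop
 endfacet
 facet normal -0.128 -0.150 -0.980
  outer loop
   vertex 2.2 4.2 1.2
   vertex 4.5 4.2 0.9
   vertex 3.7 0.3 1.6
  endloop
 endfacet
 facet normal -0.286 -0.206 -0.936
  outer loop
   vertex 2.2 4.2 1.2
   vertex 3.7 0.3 1.6
   vertex 1.3 0.0 2.4
  endloop
 endfacet
 facet normal 0.206 0.867 0.453
  outer loop
   vertex 2.8 4.5 1.1
   vertex 3.0 3.2 3.5
   vertex 4.5 4.2 0.9
  endloop
 endfacet
 facet normal -0.129 -0.072 -0.989
  outer loop
   vertex 2.8 4.5 1.1
   vertex 4.5 4.2 0.9
   vertex 2.2 4.2 1.2
  endloop
 endfacet
 facet normal -0.331 0.818 0.471
  outer loop
   vertex 2.8 4.5 1.1
   vertex 2.2 4.2 1.2
   vertex 3.0 3.2 3.5
  endloop
 endfacet
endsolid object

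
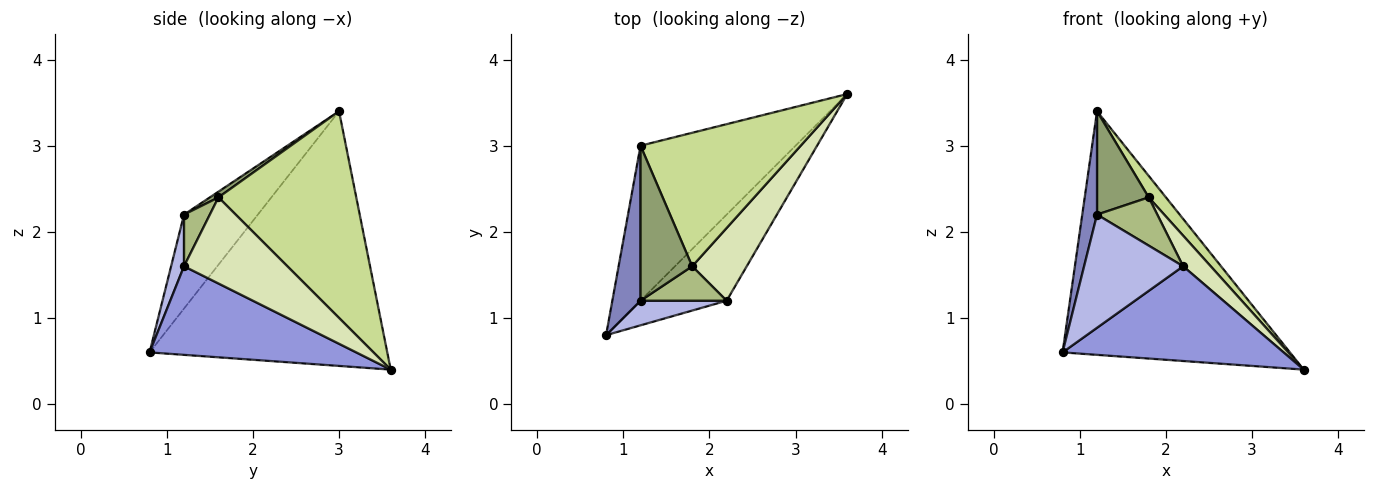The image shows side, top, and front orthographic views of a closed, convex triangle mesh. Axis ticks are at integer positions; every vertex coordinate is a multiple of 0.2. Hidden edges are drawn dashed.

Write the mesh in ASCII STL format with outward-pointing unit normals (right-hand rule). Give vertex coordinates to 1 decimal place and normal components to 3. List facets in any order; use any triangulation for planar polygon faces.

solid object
 facet normal -0.661 0.633 -0.403
  outer loop
   vertex 1.2 3.0 3.4
   vertex 3.6 3.6 0.4
   vertex 0.8 0.8 0.6
  endloop
 endfacet
 facet normal -0.941 -0.188 0.282
  outer loop
   vertex 1.2 1.2 2.2
   vertex 1.2 3.0 3.4
   vertex 0.8 0.8 0.6
  endloop
 endfacet
 facet normal 0.569 -0.608 -0.553
  outer loop
   vertex 2.2 1.2 1.6
   vertex 0.8 0.8 0.6
   vertex 3.6 3.6 0.4
  endloop
 endfacet
 facet normal 0.126 -0.969 0.211
  outer loop
   vertex 2.2 1.2 1.6
   vertex 1.2 1.2 2.2
   vertex 0.8 0.8 0.6
  endloop
 endfacet
 facet normal 0.092 -0.552 0.829
  outer loop
   vertex 1.8 1.6 2.4
   vertex 1.2 3.0 3.4
   vertex 1.2 1.2 2.2
  endloop
 endfacet
 facet normal 0.329 -0.768 0.549
  outer loop
   vertex 1.8 1.6 2.4
   vertex 1.2 1.2 2.2
   vertex 2.2 1.2 1.6
  endloop
 endfacet
 facet normal 0.787 -0.098 0.610
  outer loop
   vertex 1.8 1.6 2.4
   vertex 3.6 3.6 0.4
   vertex 1.2 3.0 3.4
  endloop
 endfacet
 facet normal 0.824 -0.220 0.522
  outer loop
   vertex 1.8 1.6 2.4
   vertex 2.2 1.2 1.6
   vertex 3.6 3.6 0.4
  endloop
 endfacet
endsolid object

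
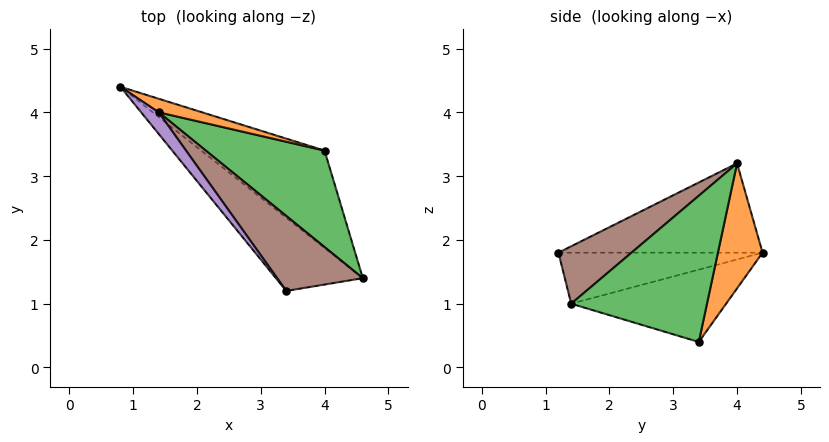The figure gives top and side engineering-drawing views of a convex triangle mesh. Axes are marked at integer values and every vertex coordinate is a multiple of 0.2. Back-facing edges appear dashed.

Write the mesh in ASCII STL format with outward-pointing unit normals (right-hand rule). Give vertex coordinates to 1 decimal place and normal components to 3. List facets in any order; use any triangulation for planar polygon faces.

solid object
 facet normal -0.468 -0.380 -0.798
  outer loop
   vertex 4.0 3.4 0.4
   vertex 4.6 1.4 1.0
   vertex 0.8 4.4 1.8
  endloop
 endfacet
 facet normal 0.343 0.932 0.119
  outer loop
   vertex 1.4 4.0 3.2
   vertex 4.0 3.4 0.4
   vertex 0.8 4.4 1.8
  endloop
 endfacet
 facet normal 0.715 0.389 0.581
  outer loop
   vertex 1.4 4.0 3.2
   vertex 4.6 1.4 1.0
   vertex 4.0 3.4 0.4
  endloop
 endfacet
 facet normal -0.468 -0.380 -0.797
  outer loop
   vertex 3.4 1.2 1.8
   vertex 0.8 4.4 1.8
   vertex 4.6 1.4 1.0
  endloop
 endfacet
 facet normal -0.767 -0.623 0.151
  outer loop
   vertex 3.4 1.2 1.8
   vertex 1.4 4.0 3.2
   vertex 0.8 4.4 1.8
  endloop
 endfacet
 facet normal 0.557 -0.018 0.831
  outer loop
   vertex 3.4 1.2 1.8
   vertex 4.6 1.4 1.0
   vertex 1.4 4.0 3.2
  endloop
 endfacet
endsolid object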